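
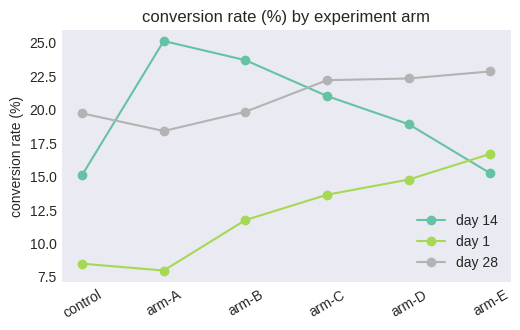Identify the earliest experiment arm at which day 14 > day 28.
control: day 14 ≈ 16 vs day 28 ≈ 20 (not yet); arm-A: day 14 ≈ 26 vs day 28 ≈ 18 (first crossover).

arm-A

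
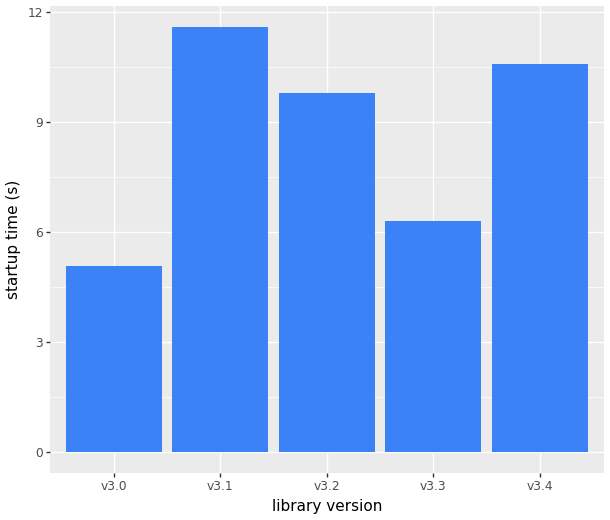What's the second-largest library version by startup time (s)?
Top 3: v3.1 ≈ 12, v3.4 ≈ 11, v3.2 ≈ 10.

v3.4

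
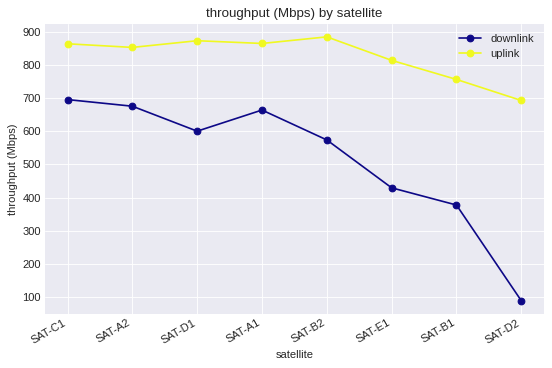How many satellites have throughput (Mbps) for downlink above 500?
5

Above 500: SAT-C1, SAT-A2, SAT-D1, SAT-A1, SAT-B2.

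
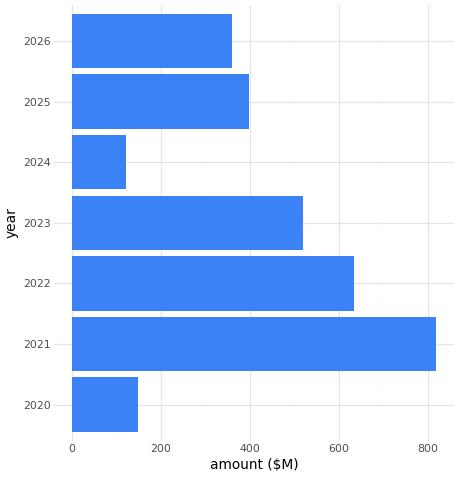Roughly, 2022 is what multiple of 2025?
≈ 1.5×

2022 ≈ 600, 2025 ≈ 400; 600/400 ≈ 1.5.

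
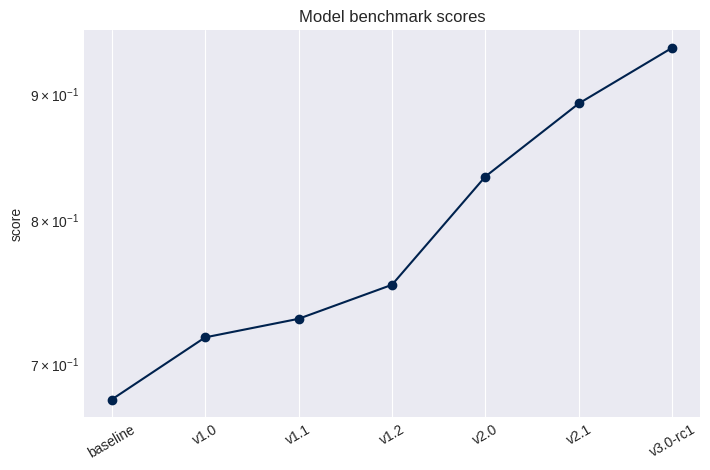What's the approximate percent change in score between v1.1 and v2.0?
≈ +13.3%

v1.1 ≈ 0.75, v2.0 ≈ 0.85; (0.85 − 0.75) / 0.75 ≈ +13.3%.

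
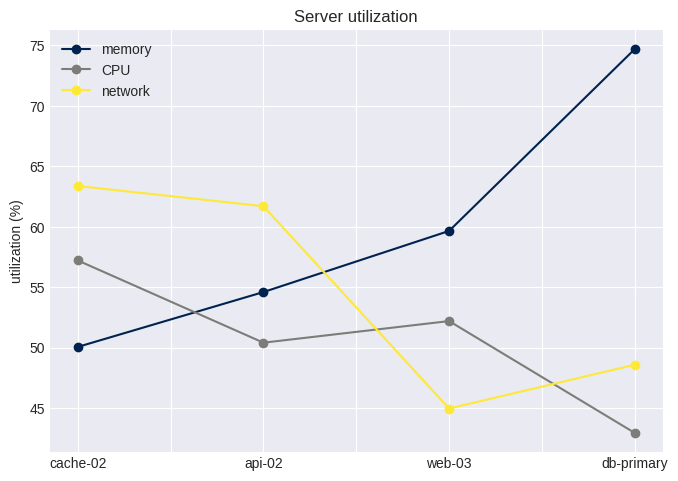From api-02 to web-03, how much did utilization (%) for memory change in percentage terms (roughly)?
≈ +9.1%

api-02 ≈ 55, web-03 ≈ 60; (60 − 55) / 55 ≈ +9.1%.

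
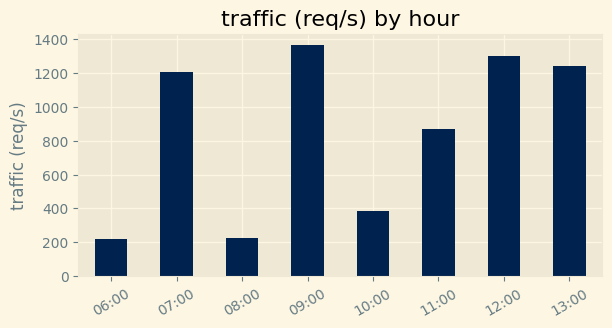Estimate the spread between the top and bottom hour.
Max 09:00 ≈ 1400, min 06:00 ≈ 200; range ≈ 1200.

≈ 1200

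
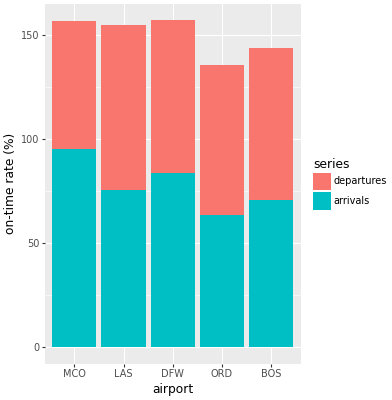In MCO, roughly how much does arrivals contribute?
≈ 100

arrivals top ≈ 100, bottom ≈ 0; segment ≈ 100.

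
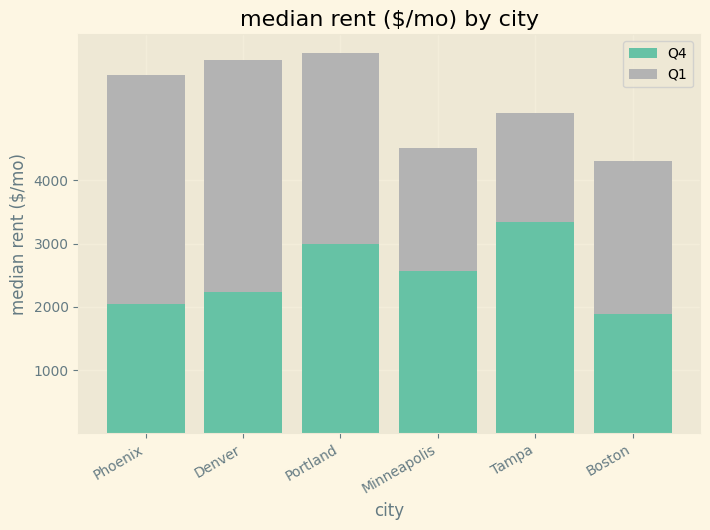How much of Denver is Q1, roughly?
≈ 4000

Q1 top ≈ 6000, bottom ≈ 2000; segment ≈ 4000.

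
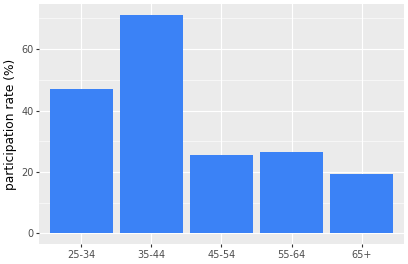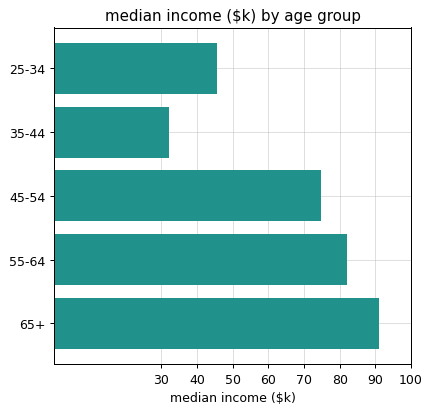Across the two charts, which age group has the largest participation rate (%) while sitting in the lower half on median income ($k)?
35-44

Chart 2 median median income ($k) ≈ 70; below-median age groups: 25-34, 35-44. Among those, 35-44 has the highest participation rate (%) (≈ 70).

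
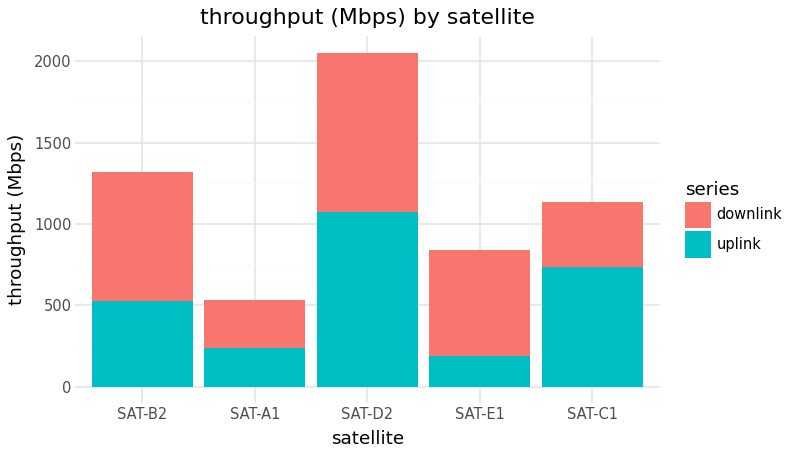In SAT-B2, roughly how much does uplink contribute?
uplink top ≈ 600, bottom ≈ 0; segment ≈ 600.

≈ 600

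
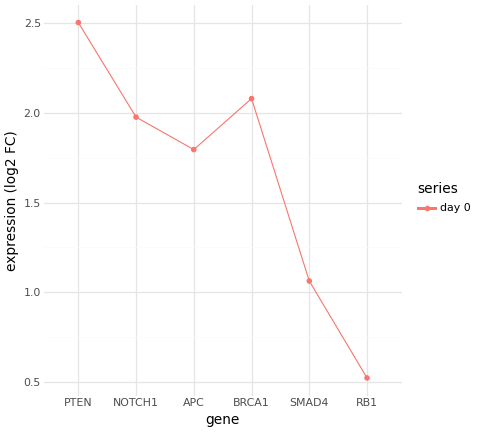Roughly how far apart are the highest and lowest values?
Max PTEN ≈ 2.6, min RB1 ≈ 0.6; range ≈ 2.0.

≈ 2.0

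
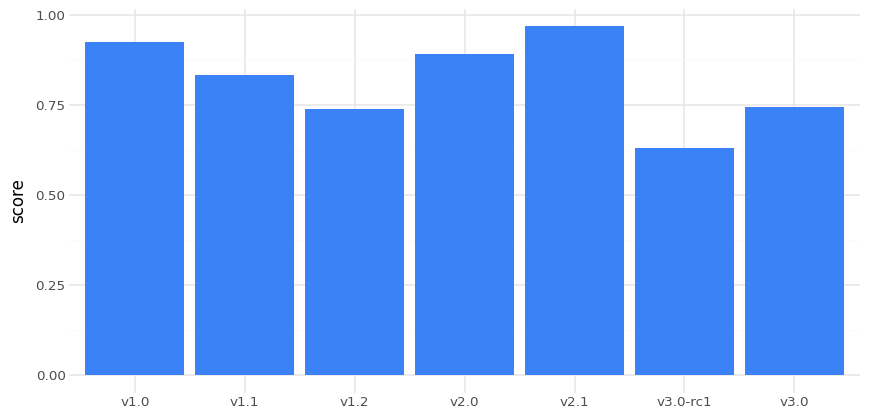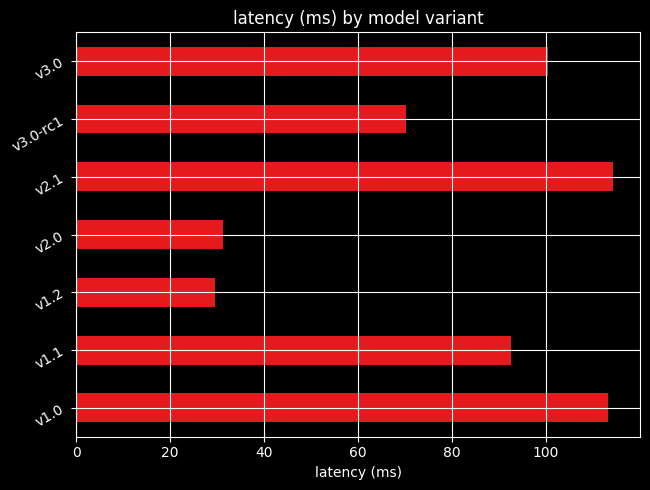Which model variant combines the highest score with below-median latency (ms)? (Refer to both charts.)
Chart 2 median latency (ms) ≈ 100; below-median model variants: v1.2, v2.0, v3.0-rc1. Among those, v2.0 has the highest score (≈ 0.9).

v2.0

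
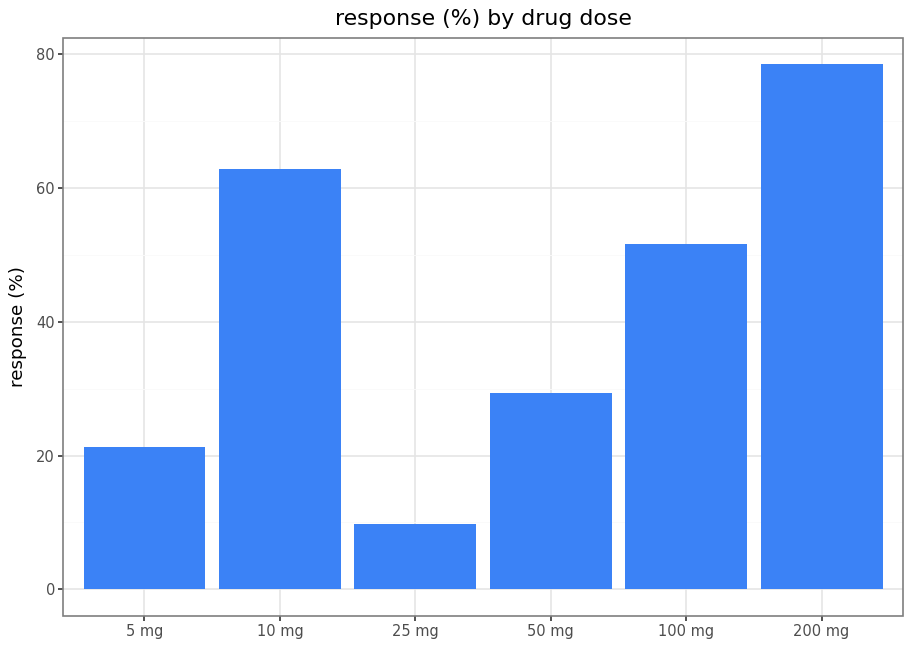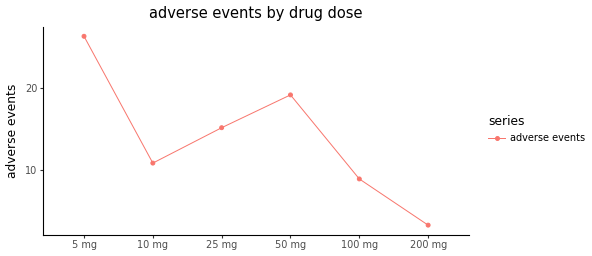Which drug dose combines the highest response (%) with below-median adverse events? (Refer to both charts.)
200 mg

Chart 2 median adverse events ≈ 15; below-median drug doses: 10 mg, 100 mg, 200 mg. Among those, 200 mg has the highest response (%) (≈ 80).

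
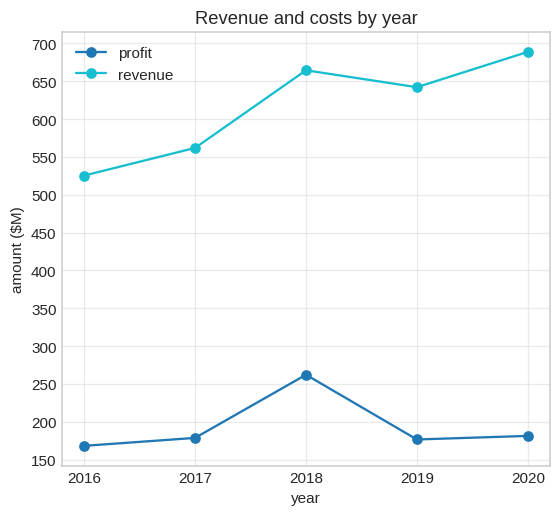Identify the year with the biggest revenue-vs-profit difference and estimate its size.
2020, ≈ 500 $M

2020: revenue ≈ 700, profit ≈ 200 → gap ≈ 500. Next-largest (2019) is only ≈ 450.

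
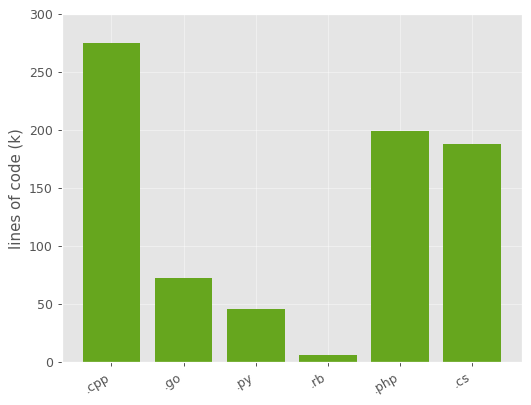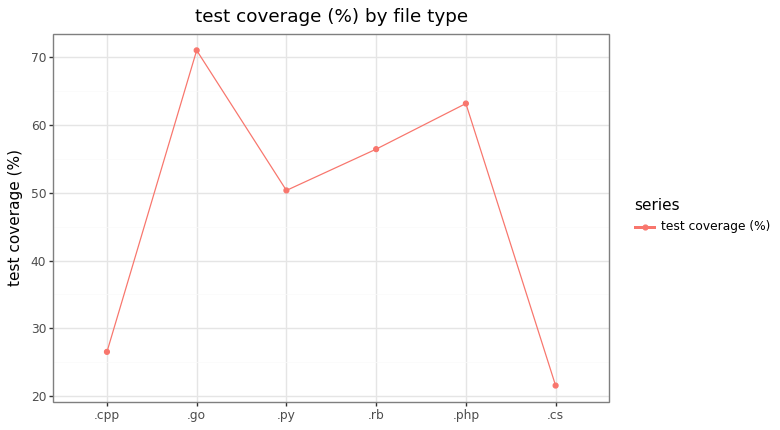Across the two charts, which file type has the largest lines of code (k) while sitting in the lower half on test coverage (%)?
.cpp

Chart 2 median test coverage (%) ≈ 50; below-median file types: .cpp, .py, .cs. Among those, .cpp has the highest lines of code (k) (≈ 250).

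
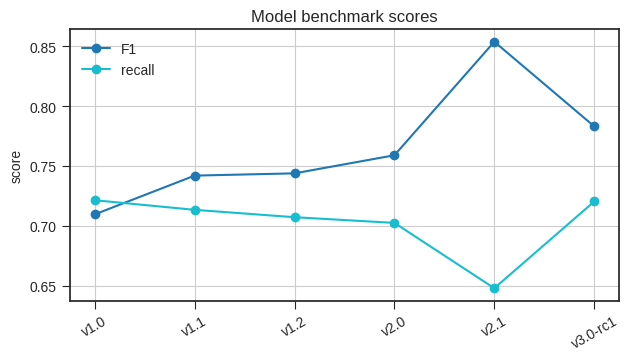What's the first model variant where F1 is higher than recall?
v1.0: F1 ≈ 0.70 vs recall ≈ 0.72 (not yet); v1.1: F1 ≈ 0.74 vs recall ≈ 0.72 (first crossover).

v1.1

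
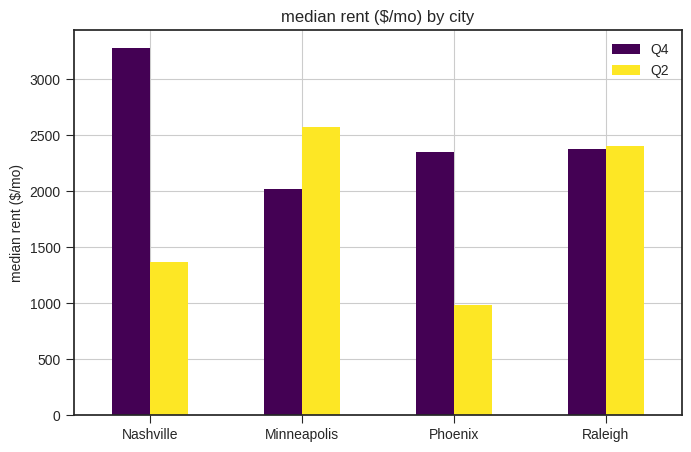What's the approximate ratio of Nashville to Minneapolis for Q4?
Nashville ≈ 3500, Minneapolis ≈ 2000; 3500/2000 ≈ 1.75.

≈ 1.75×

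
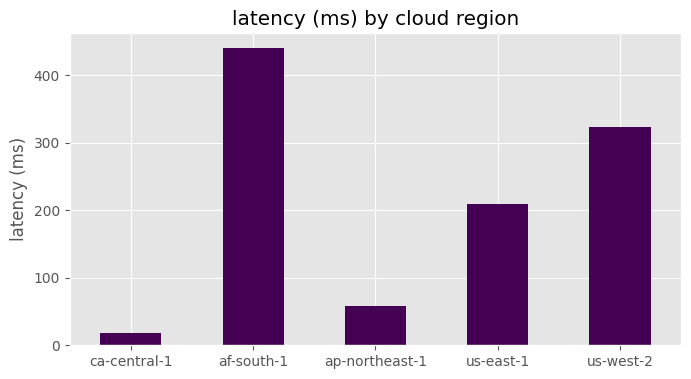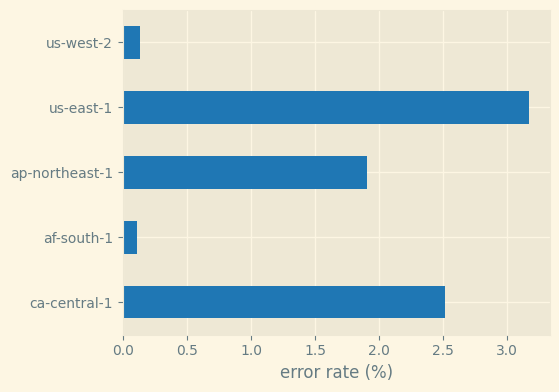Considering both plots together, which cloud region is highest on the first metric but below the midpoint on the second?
Chart 2 median error rate (%) ≈ 2; below-median cloud regions: af-south-1, us-west-2. Among those, af-south-1 has the highest latency (ms) (≈ 450).

af-south-1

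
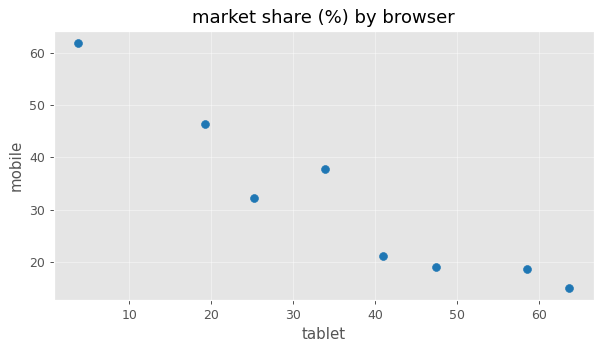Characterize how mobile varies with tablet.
Points are negatively correlated; strong (|r| ≈ 0.9).

negative, strong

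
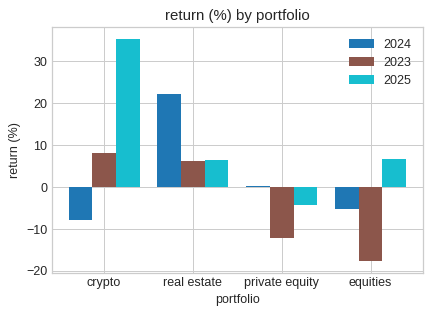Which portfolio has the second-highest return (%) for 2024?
Top 3 for 2024: real estate ≈ 20, private equity ≈ 0, equities ≈ -5.

private equity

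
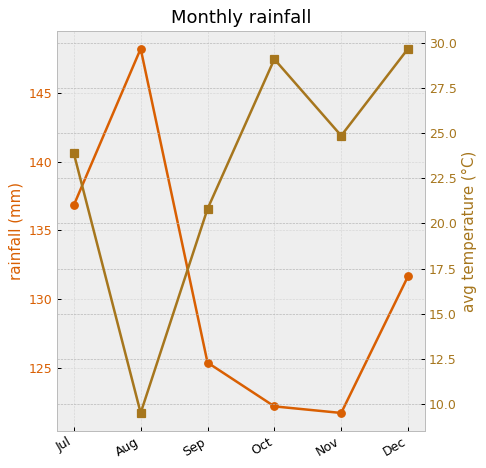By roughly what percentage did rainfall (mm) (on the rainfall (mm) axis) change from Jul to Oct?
≈ -11.1%

Jul ≈ 135, Oct ≈ 120; (120 − 135) / 135 ≈ -11.1%.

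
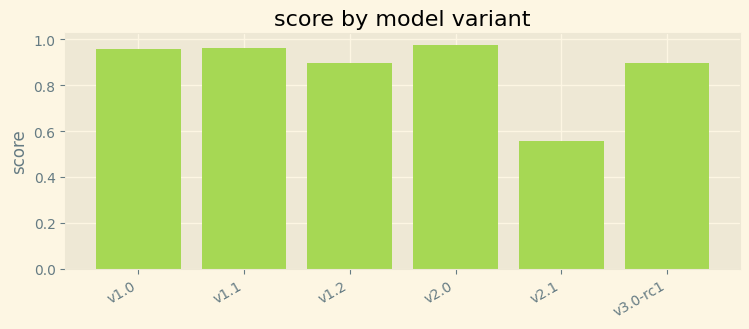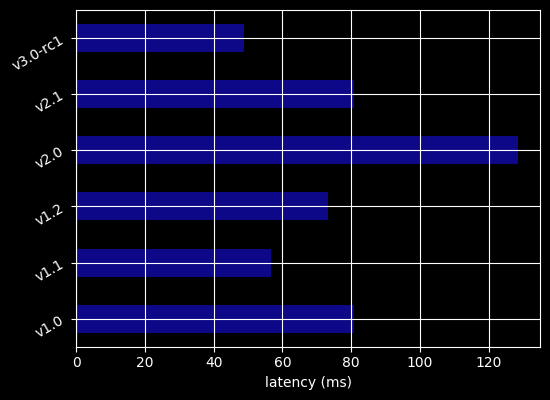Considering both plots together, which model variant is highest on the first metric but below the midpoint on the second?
Chart 2 median latency (ms) ≈ 80; below-median model variants: v1.1, v1.2, v3.0-rc1. Among those, v1.1 has the highest score (≈ 1).

v1.1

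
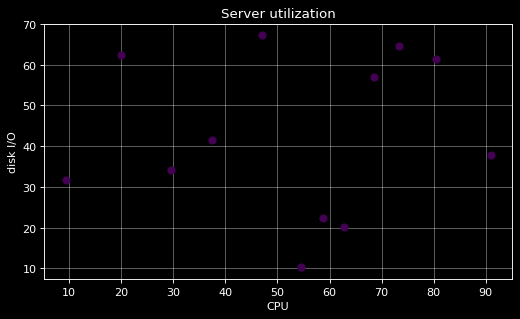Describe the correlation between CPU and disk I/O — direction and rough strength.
no clear correlation

Points are roughly uncorrelated; weak (|r| ≈ 0.1).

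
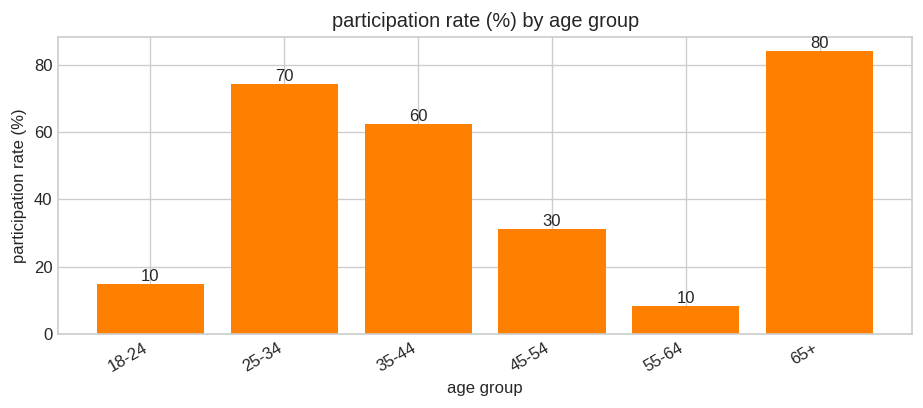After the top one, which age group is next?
Top 3: 65+ ≈ 80, 25-34 ≈ 70, 35-44 ≈ 60.

25-34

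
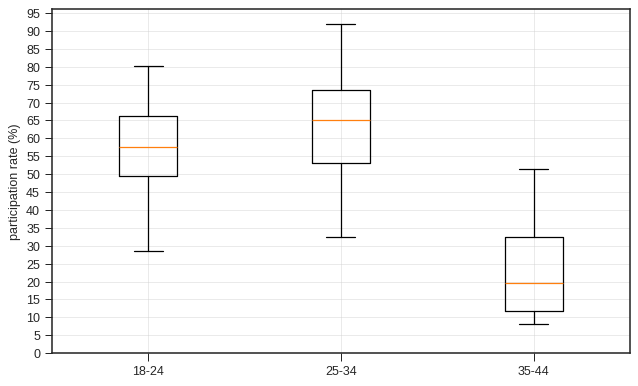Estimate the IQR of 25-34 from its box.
≈ 20

Q3 ≈ 75, Q1 ≈ 55; IQR ≈ 20.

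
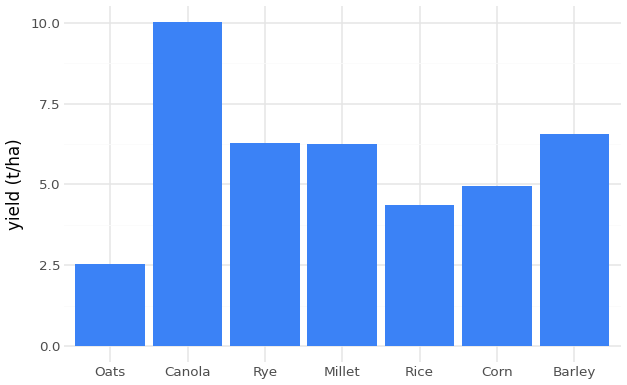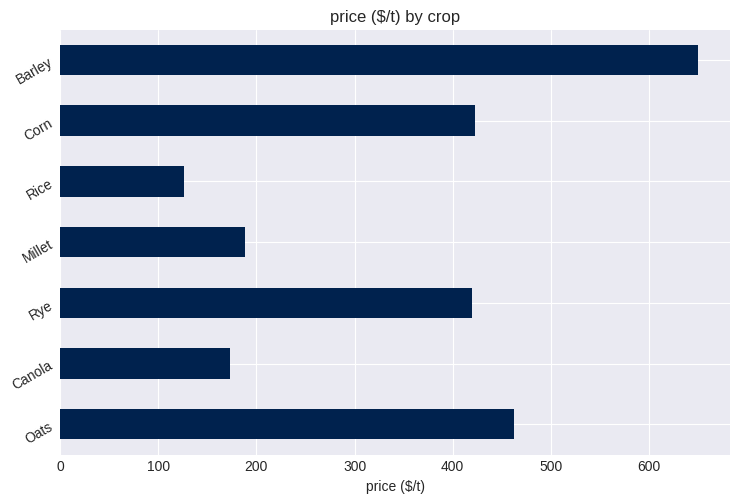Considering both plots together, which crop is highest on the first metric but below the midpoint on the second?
Chart 2 median price ($/t) ≈ 400; below-median crops: Canola, Millet, Rice. Among those, Canola has the highest yield (t/ha) (≈ 10).

Canola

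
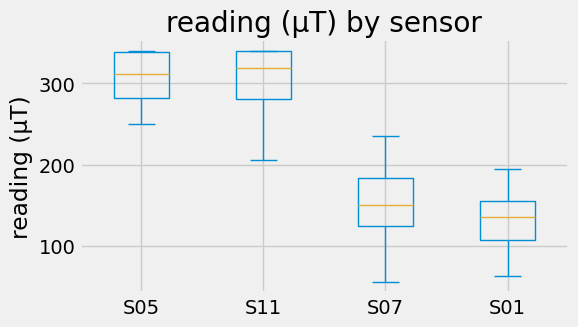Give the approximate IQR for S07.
Q3 ≈ 180, Q1 ≈ 120; IQR ≈ 60.

≈ 60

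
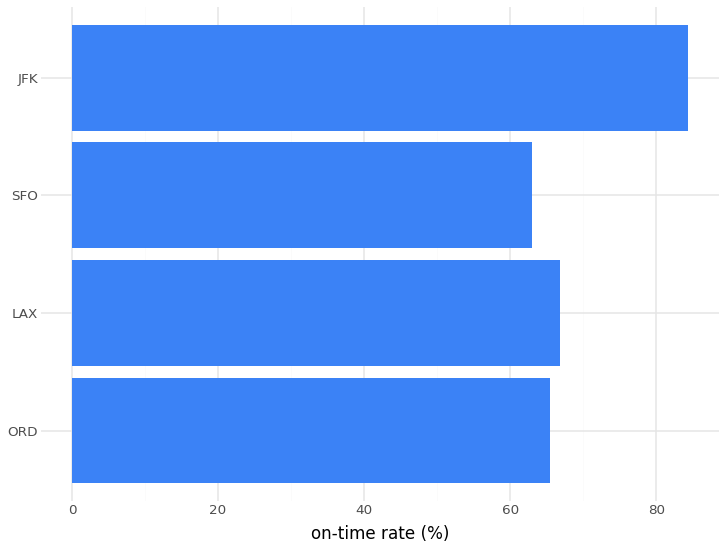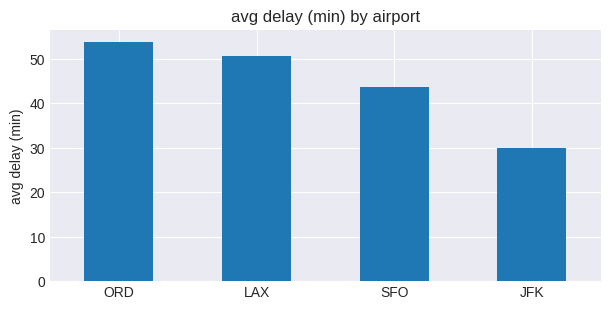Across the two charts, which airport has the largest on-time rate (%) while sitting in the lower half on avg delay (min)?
Chart 2 median avg delay (min) ≈ 45; below-median airports: SFO, JFK. Among those, JFK has the highest on-time rate (%) (≈ 80).

JFK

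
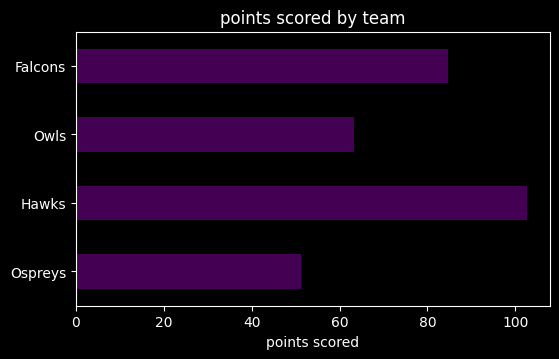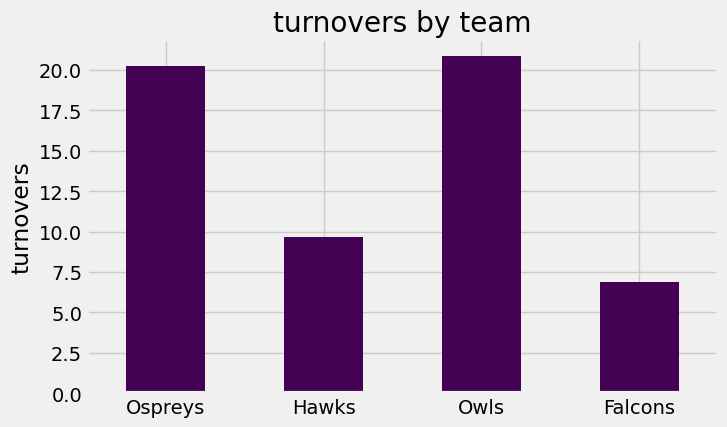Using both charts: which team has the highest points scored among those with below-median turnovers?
Chart 2 median turnovers ≈ 14; below-median teams: Hawks, Falcons. Among those, Hawks has the highest points scored (≈ 100).

Hawks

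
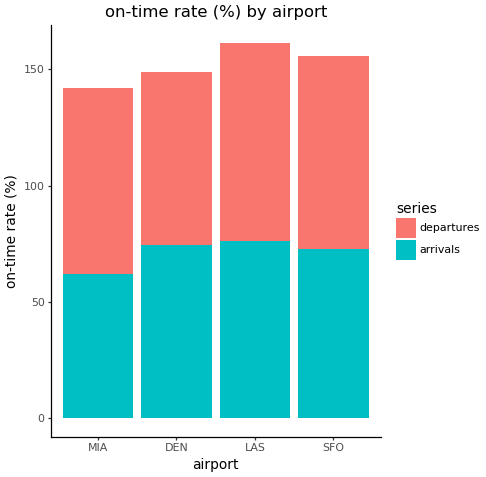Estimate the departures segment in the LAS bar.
departures top ≈ 160, bottom ≈ 80; segment ≈ 80.

≈ 80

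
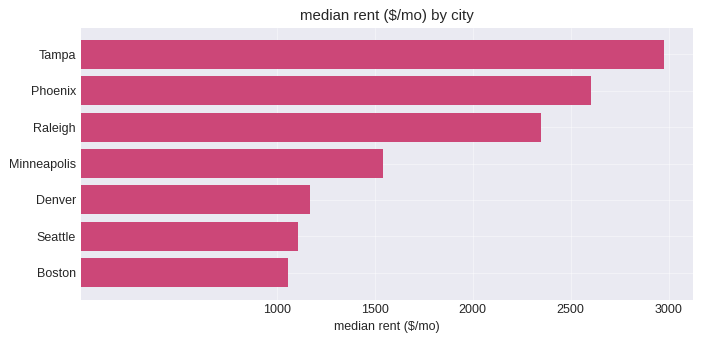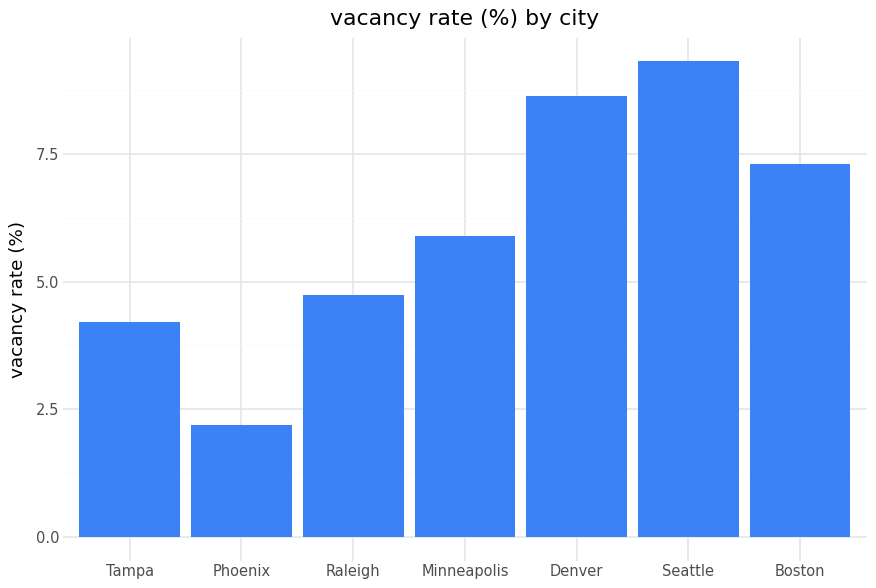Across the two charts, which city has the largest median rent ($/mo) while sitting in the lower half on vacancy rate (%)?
Tampa

Chart 2 median vacancy rate (%) ≈ 6; below-median cities: Tampa, Phoenix, Raleigh. Among those, Tampa has the highest median rent ($/mo) (≈ 3000).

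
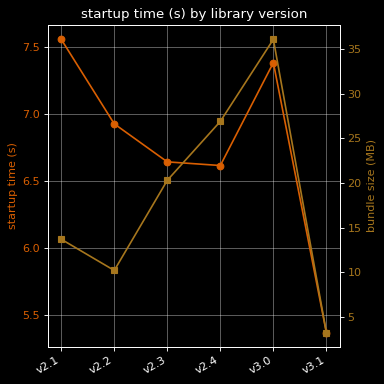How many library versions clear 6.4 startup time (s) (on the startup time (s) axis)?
Above 6.4: v2.1, v2.2, v2.3, v2.4, v3.0.

5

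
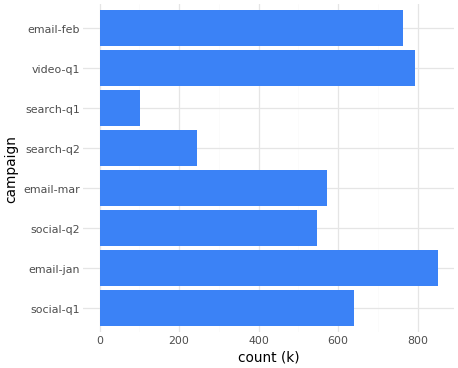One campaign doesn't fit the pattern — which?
search-q1

search-q1 ≈ 100; the rest sit between ≈ 200 and ≈ 800.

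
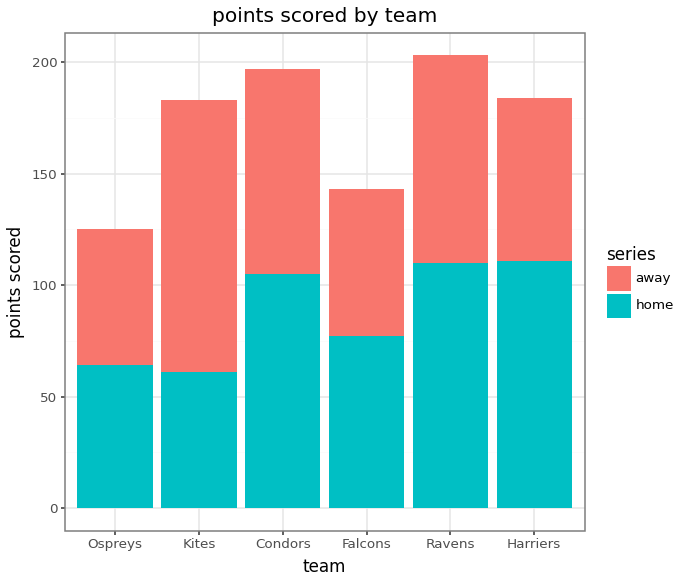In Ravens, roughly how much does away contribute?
away top ≈ 200, bottom ≈ 120; segment ≈ 80.

≈ 80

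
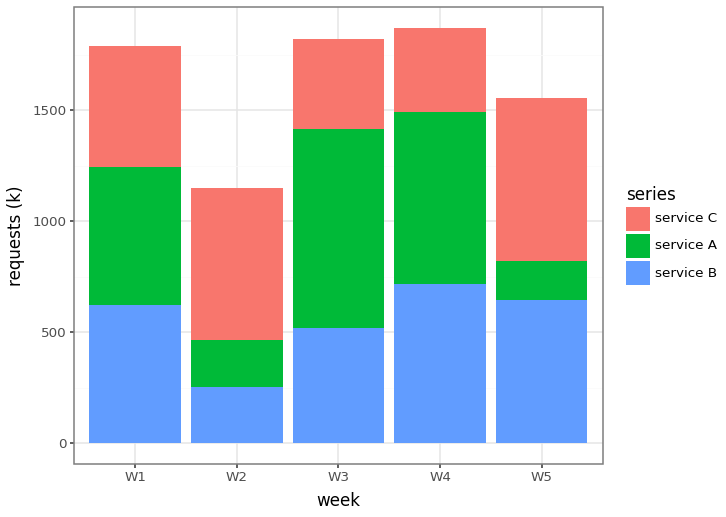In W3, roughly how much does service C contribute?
≈ 400

service C top ≈ 1800, bottom ≈ 1400; segment ≈ 400.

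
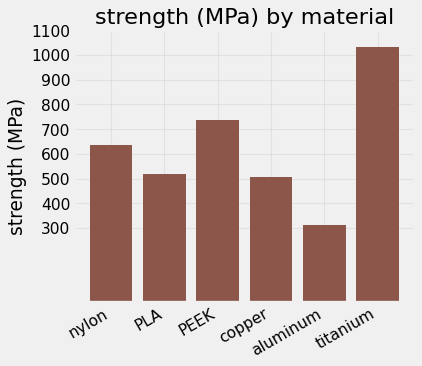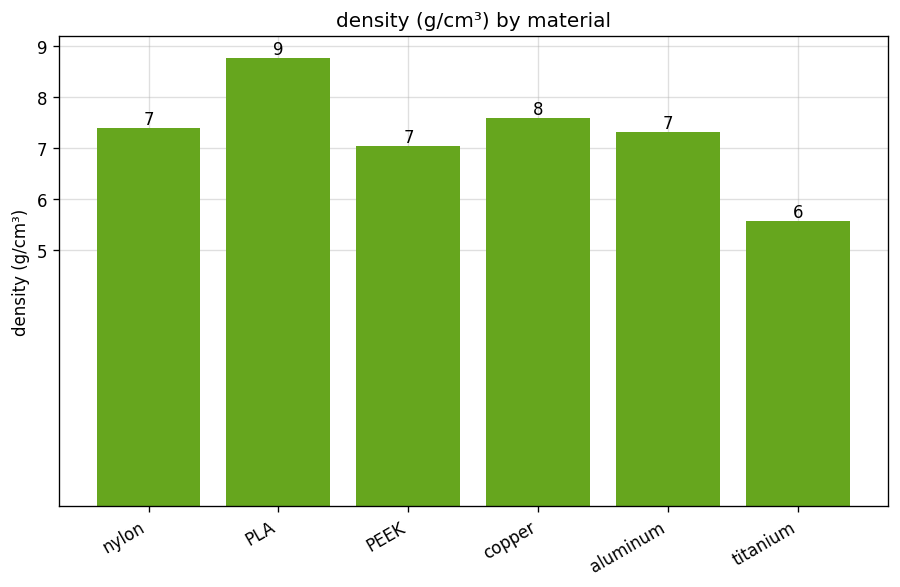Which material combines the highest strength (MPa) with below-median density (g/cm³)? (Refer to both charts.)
Chart 2 median density (g/cm³) ≈ 7; below-median materials: PEEK, aluminum, titanium. Among those, titanium has the highest strength (MPa) (≈ 1000).

titanium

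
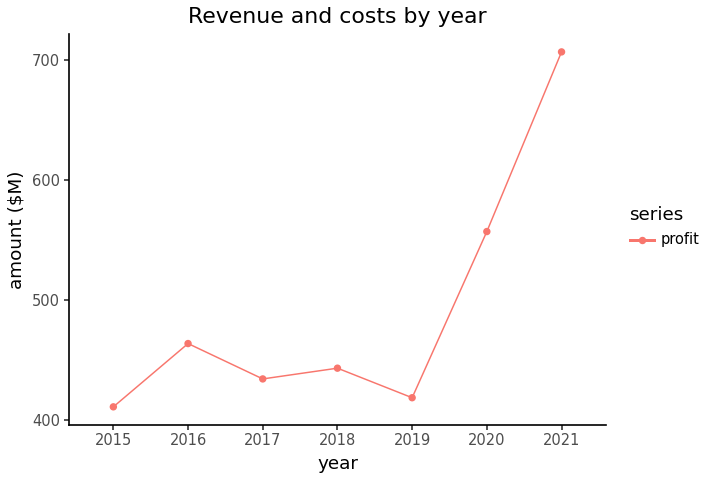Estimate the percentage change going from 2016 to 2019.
2016 ≈ 475, 2019 ≈ 425; (425 − 475) / 475 ≈ -10.5%.

≈ -10.5%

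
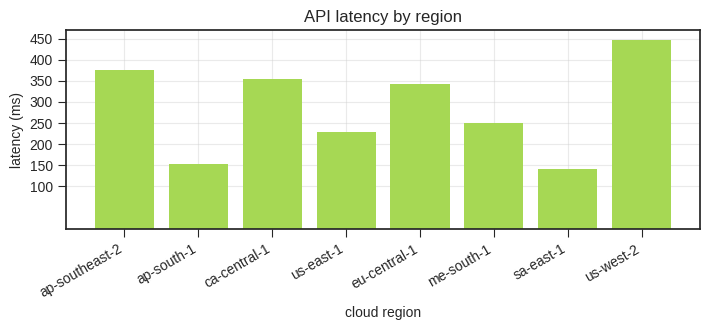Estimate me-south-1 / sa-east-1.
≈ 1.67×

me-south-1 ≈ 250, sa-east-1 ≈ 150; 250/150 ≈ 1.67.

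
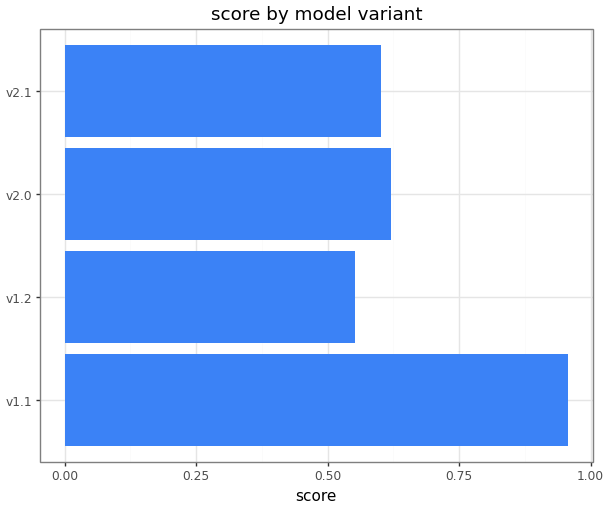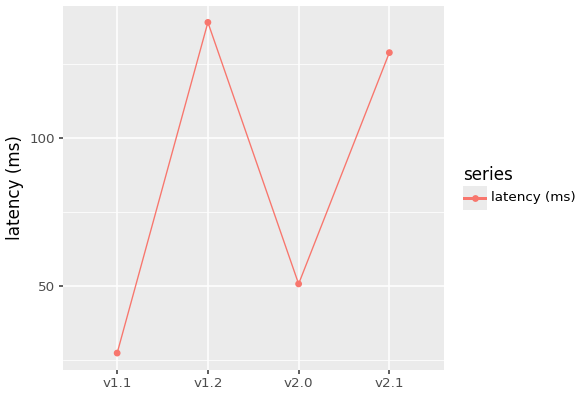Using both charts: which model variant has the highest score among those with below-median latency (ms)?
v1.1

Chart 2 median latency (ms) ≈ 80; below-median model variants: v1.1, v2.0. Among those, v1.1 has the highest score (≈ 1).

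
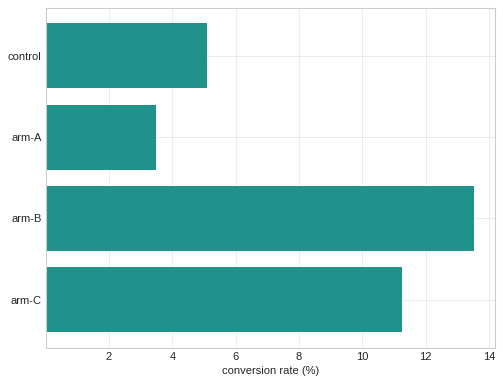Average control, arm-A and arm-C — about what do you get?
(6 + 4 + 12) / 3 ≈ 7.

≈ 7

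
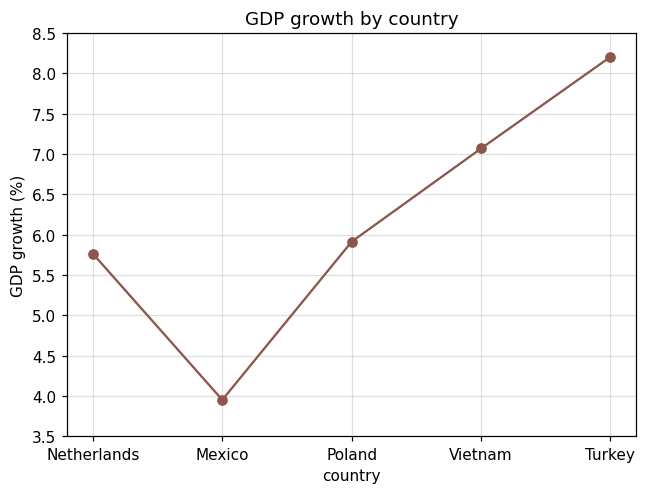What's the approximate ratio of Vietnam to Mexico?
≈ 1.75×

Vietnam ≈ 7.0, Mexico ≈ 4.0; 7.0/4.0 ≈ 1.75.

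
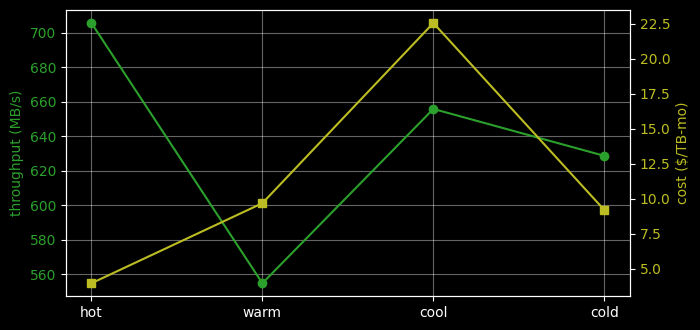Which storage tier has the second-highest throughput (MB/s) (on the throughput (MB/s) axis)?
Top 3 (on the throughput (MB/s) axis): hot ≈ 700, cool ≈ 660, cold ≈ 620.

cool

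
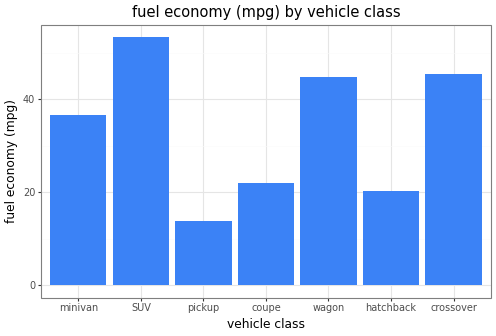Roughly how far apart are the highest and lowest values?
Max SUV ≈ 55, min pickup ≈ 15; range ≈ 40.

≈ 40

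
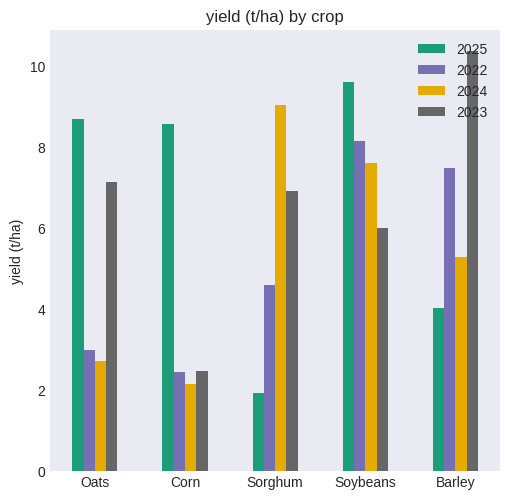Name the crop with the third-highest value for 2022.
Sorghum

Top 4 for 2022: Soybeans ≈ 8, Barley ≈ 7, Sorghum ≈ 5, Oats ≈ 3.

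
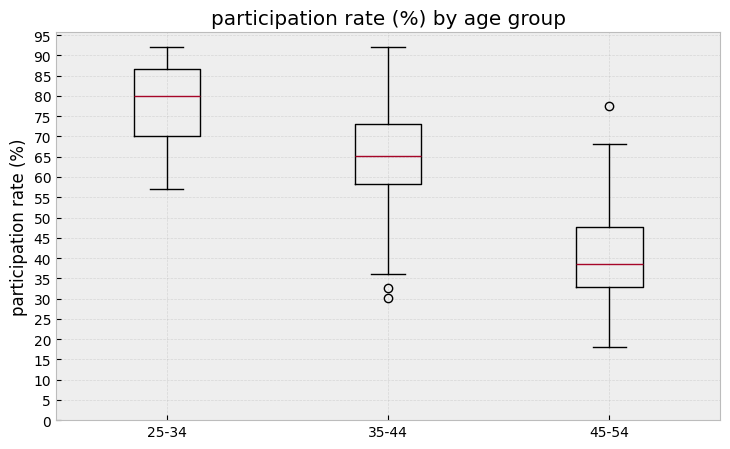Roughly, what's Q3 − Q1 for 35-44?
Q3 ≈ 75, Q1 ≈ 60; IQR ≈ 15.

≈ 15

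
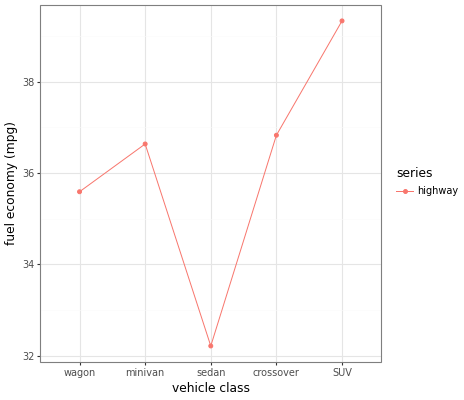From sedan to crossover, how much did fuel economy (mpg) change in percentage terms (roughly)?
≈ +15.6%

sedan ≈ 32, crossover ≈ 37; (37 − 32) / 32 ≈ +15.6%.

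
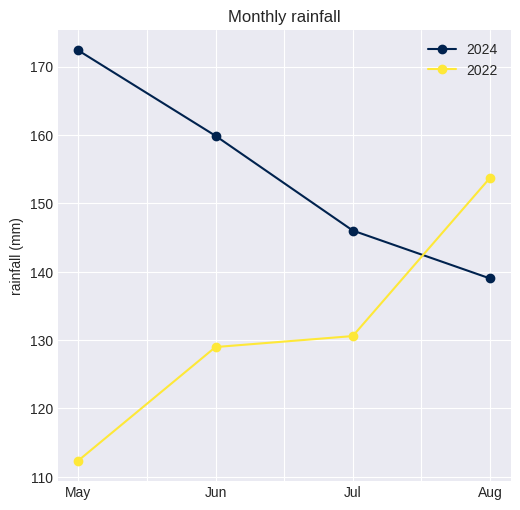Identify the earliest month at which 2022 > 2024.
Jul: 2022 ≈ 130 vs 2024 ≈ 145 (not yet); Aug: 2022 ≈ 155 vs 2024 ≈ 140 (first crossover).

Aug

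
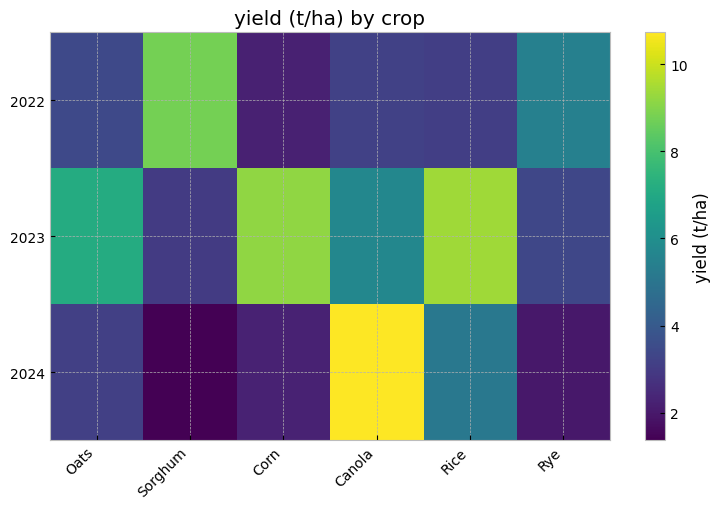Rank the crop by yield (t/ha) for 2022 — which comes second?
Rye

Top 3 for 2022: Sorghum ≈ 9, Rye ≈ 5, Oats ≈ 3.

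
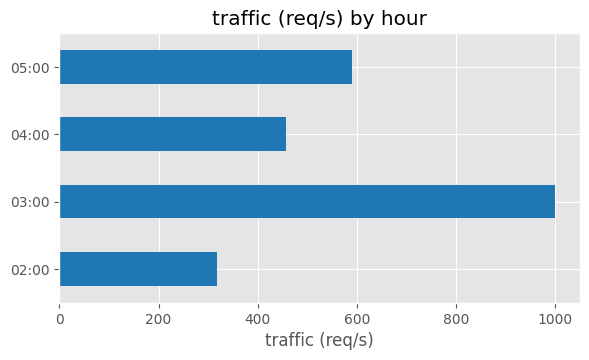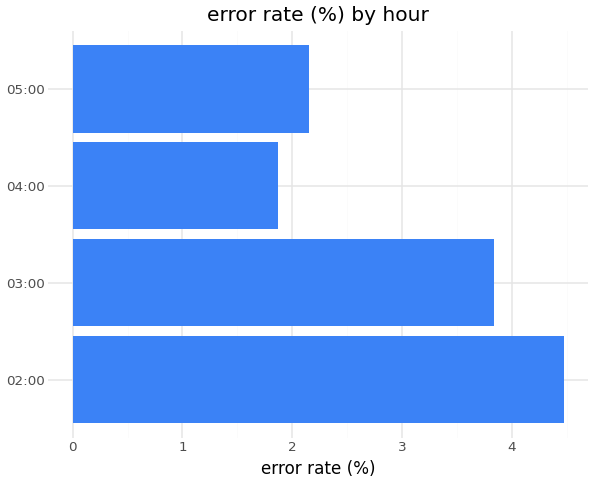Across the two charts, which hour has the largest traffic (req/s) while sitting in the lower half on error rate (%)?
05:00

Chart 2 median error rate (%) ≈ 3; below-median hours: 04:00, 05:00. Among those, 05:00 has the highest traffic (req/s) (≈ 600).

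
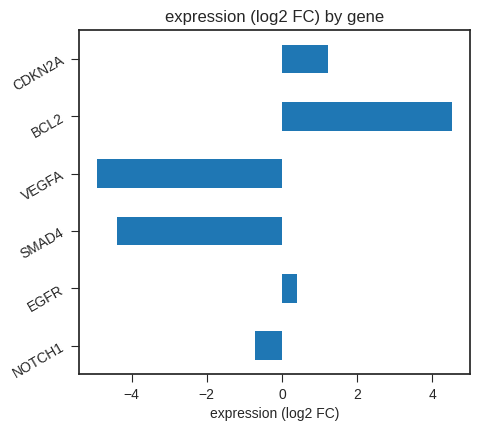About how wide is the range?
Max BCL2 ≈ 5, min VEGFA ≈ -5; range ≈ 10.

≈ 10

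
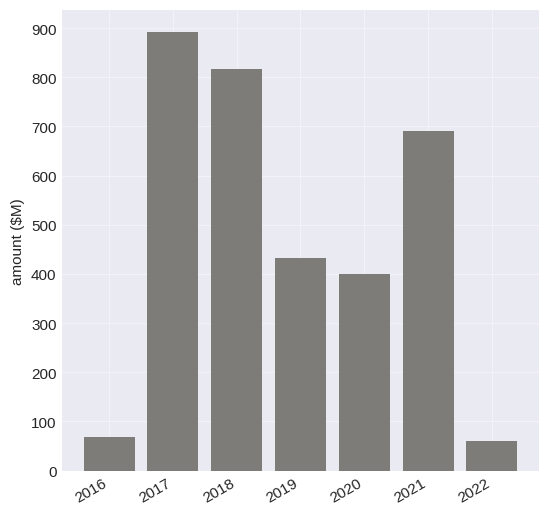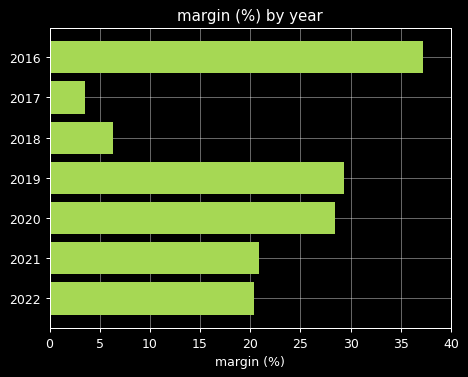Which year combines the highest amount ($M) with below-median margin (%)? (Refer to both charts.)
2017

Chart 2 median margin (%) ≈ 20; below-median years: 2017, 2018, 2022. Among those, 2017 has the highest amount ($M) (≈ 900).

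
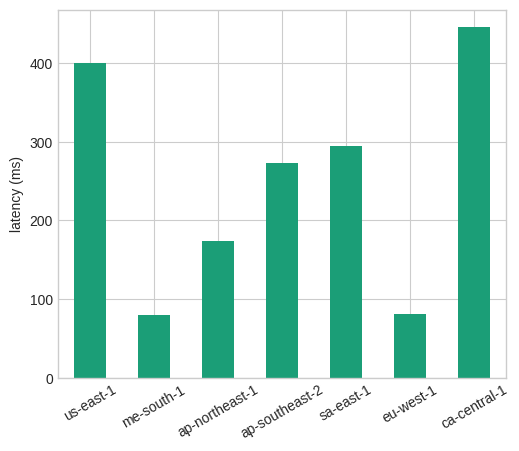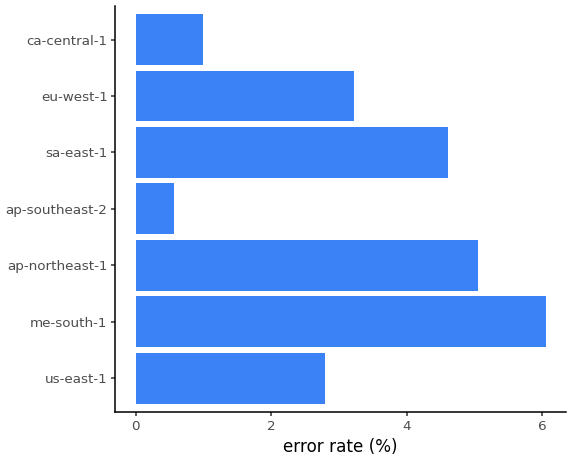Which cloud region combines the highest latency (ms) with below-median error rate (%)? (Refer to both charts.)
Chart 2 median error rate (%) ≈ 3; below-median cloud regions: us-east-1, ap-southeast-2, ca-central-1. Among those, ca-central-1 has the highest latency (ms) (≈ 450).

ca-central-1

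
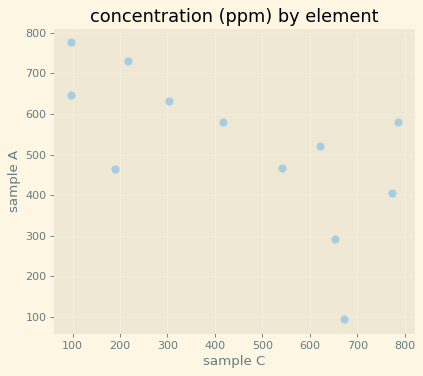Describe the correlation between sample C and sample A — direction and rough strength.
negative, moderate

Points are negatively correlated; moderate (|r| ≈ 0.6).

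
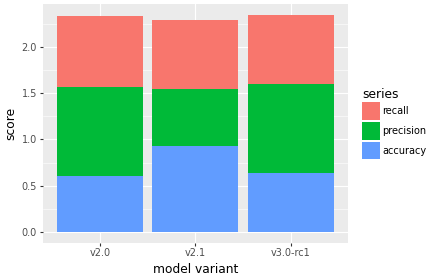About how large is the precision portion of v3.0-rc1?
≈ 1.0

precision top ≈ 1.6, bottom ≈ 0.6; segment ≈ 1.0.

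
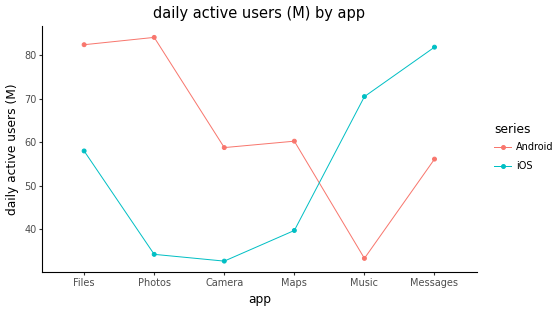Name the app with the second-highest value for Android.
Top 3 for Android: Photos ≈ 85, Files ≈ 80, Maps ≈ 60.

Files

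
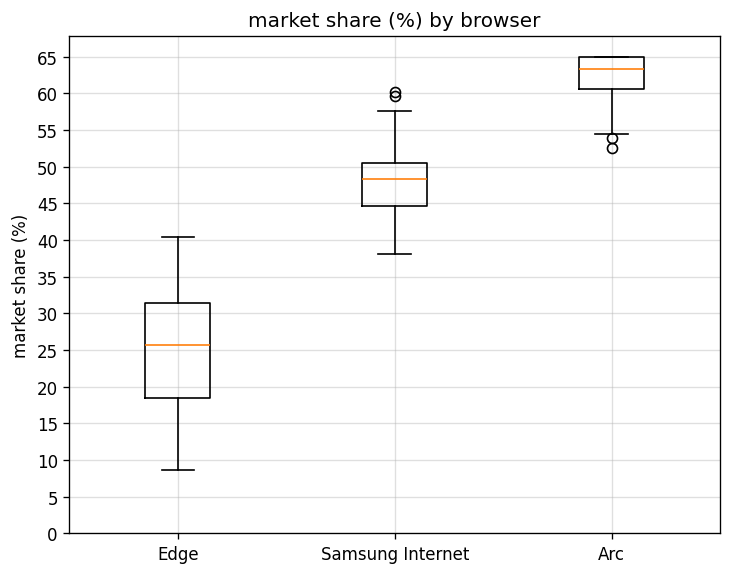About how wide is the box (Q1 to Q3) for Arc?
≈ 5

Q3 ≈ 65, Q1 ≈ 60; IQR ≈ 5.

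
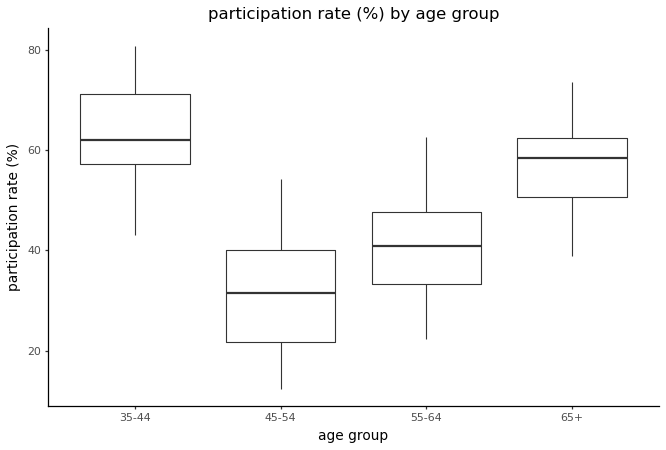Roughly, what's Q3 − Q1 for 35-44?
Q3 ≈ 70, Q1 ≈ 55; IQR ≈ 15.

≈ 15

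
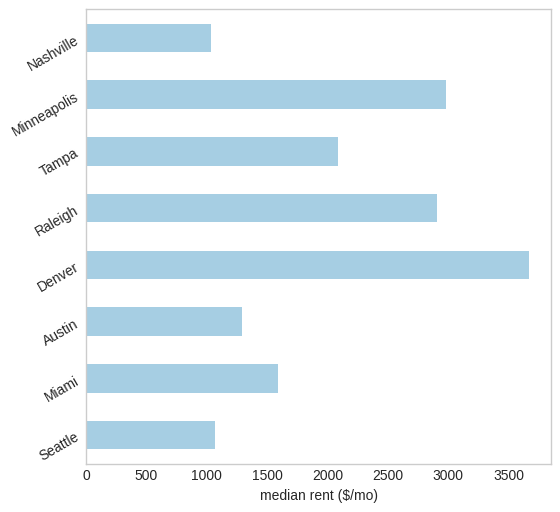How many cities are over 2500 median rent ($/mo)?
Above 2500: Denver, Raleigh, Minneapolis.

3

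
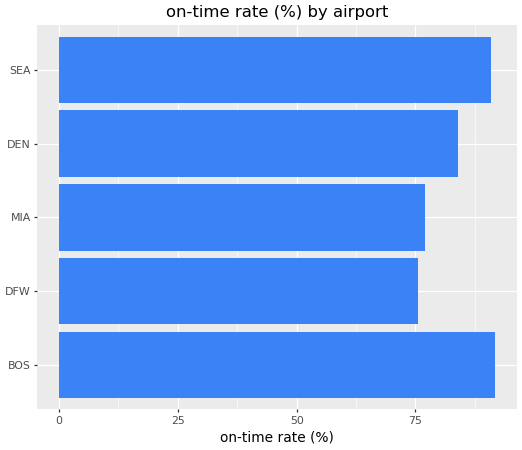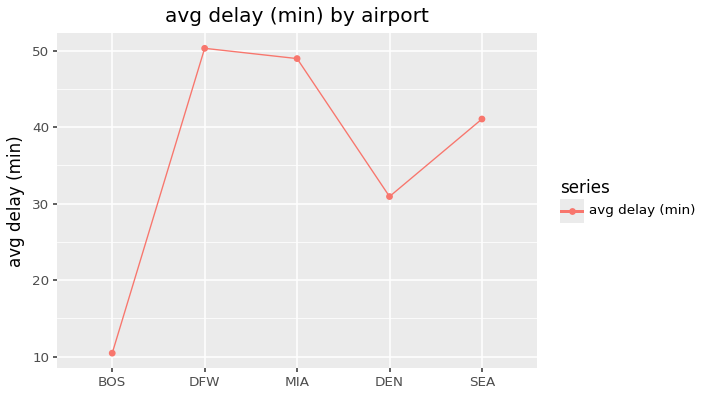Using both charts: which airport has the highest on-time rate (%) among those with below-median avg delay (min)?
BOS

Chart 2 median avg delay (min) ≈ 40; below-median airports: BOS, DEN. Among those, BOS has the highest on-time rate (%) (≈ 90).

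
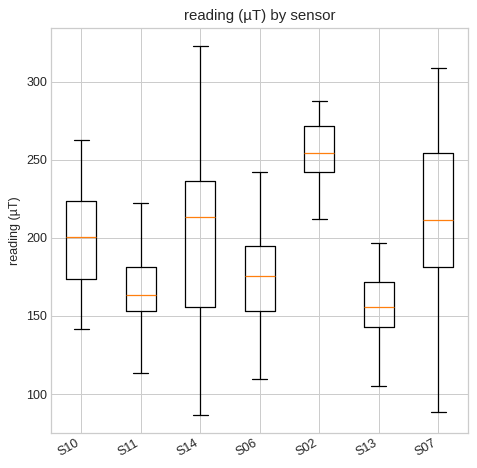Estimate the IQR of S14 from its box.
Q3 ≈ 240, Q1 ≈ 160; IQR ≈ 80.

≈ 80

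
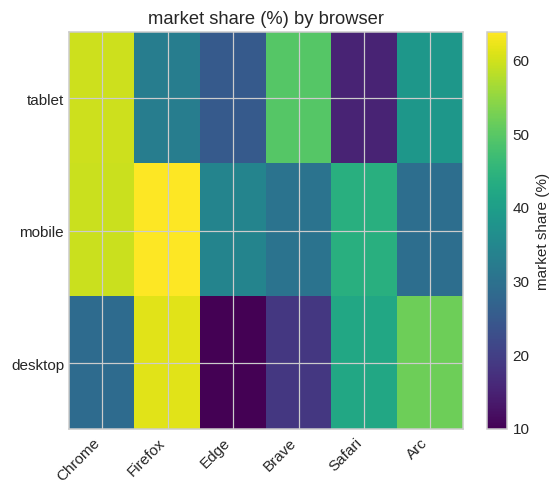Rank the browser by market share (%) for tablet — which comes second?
Top 3 for tablet: Chrome ≈ 60, Brave ≈ 50, Arc ≈ 40.

Brave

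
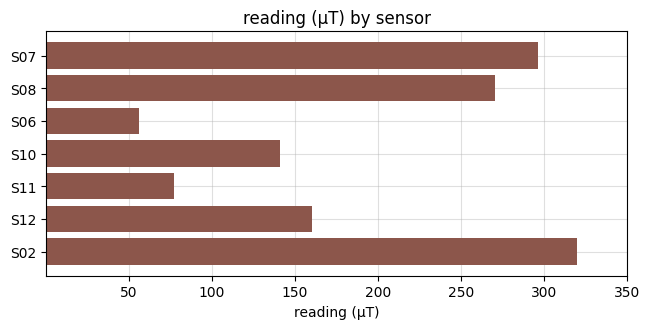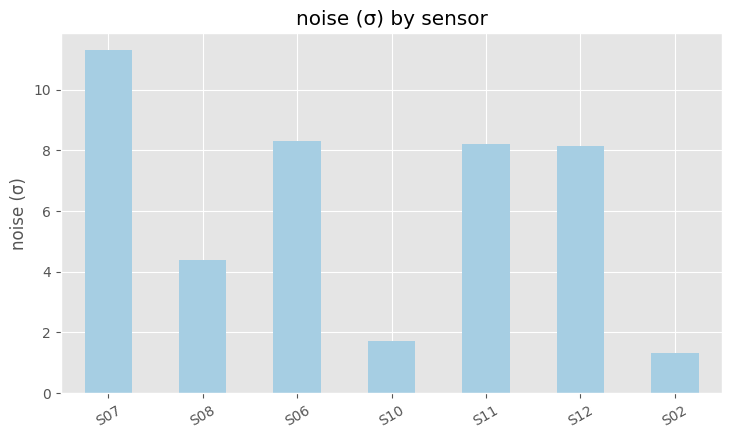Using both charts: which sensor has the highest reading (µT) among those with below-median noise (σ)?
Chart 2 median noise (σ) ≈ 8; below-median sensors: S08, S10, S02. Among those, S02 has the highest reading (µT) (≈ 300).

S02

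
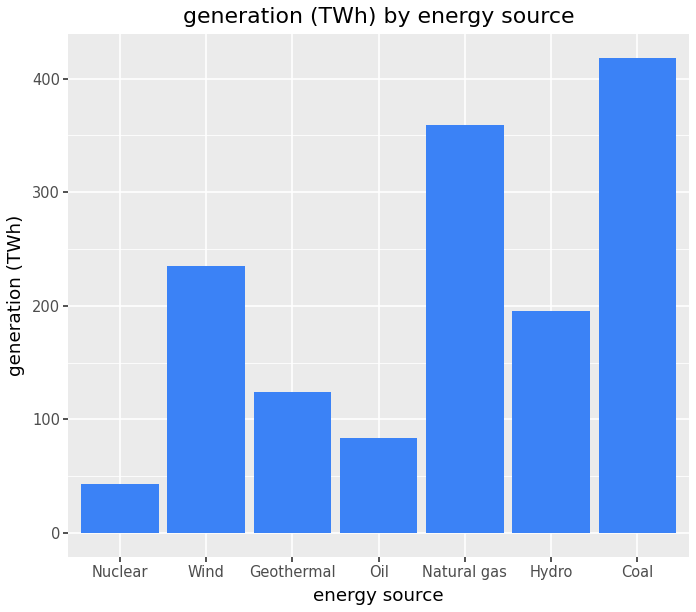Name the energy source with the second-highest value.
Natural gas

Top 3: Coal ≈ 400, Natural gas ≈ 350, Wind ≈ 250.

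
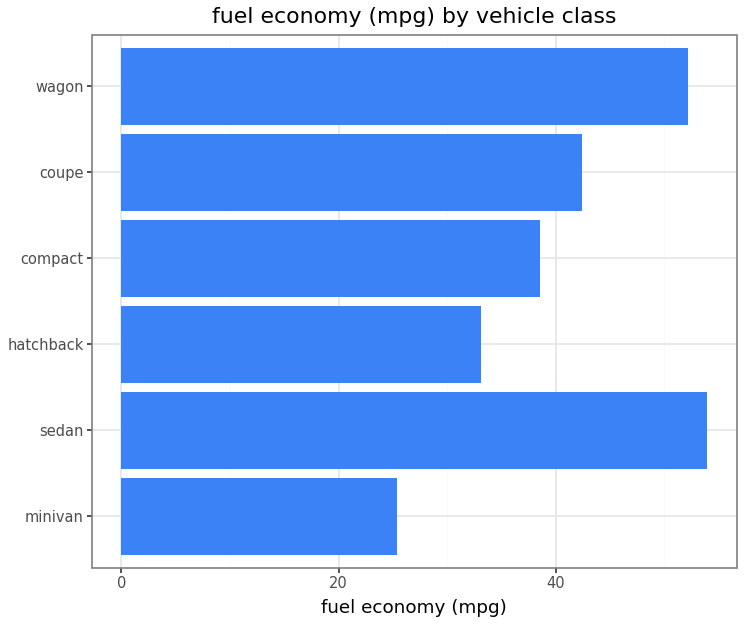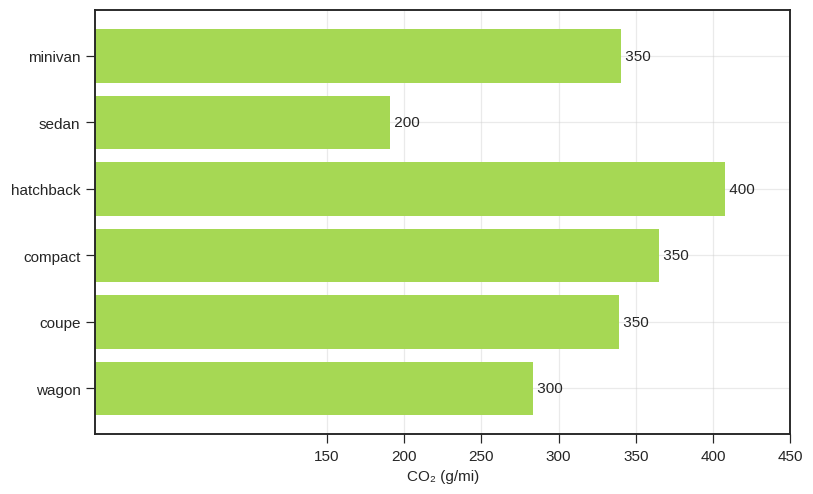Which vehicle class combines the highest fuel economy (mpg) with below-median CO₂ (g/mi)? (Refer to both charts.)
sedan

Chart 2 median CO₂ (g/mi) ≈ 350; below-median vehicle classes: sedan, coupe, wagon. Among those, sedan has the highest fuel economy (mpg) (≈ 55).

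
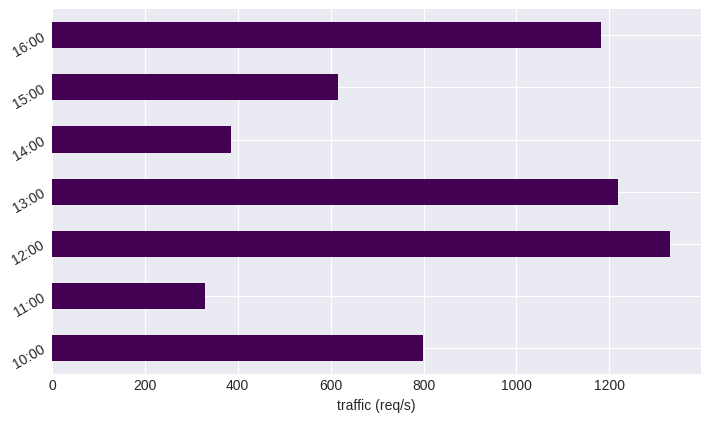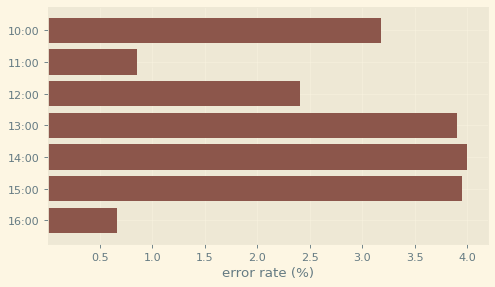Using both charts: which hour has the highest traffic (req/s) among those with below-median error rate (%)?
Chart 2 median error rate (%) ≈ 3; below-median hours: 11:00, 12:00, 16:00. Among those, 12:00 has the highest traffic (req/s) (≈ 1400).

12:00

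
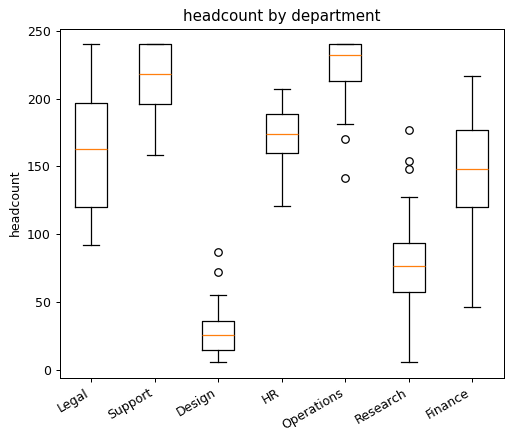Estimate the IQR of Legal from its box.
Q3 ≈ 200, Q1 ≈ 120; IQR ≈ 80.

≈ 80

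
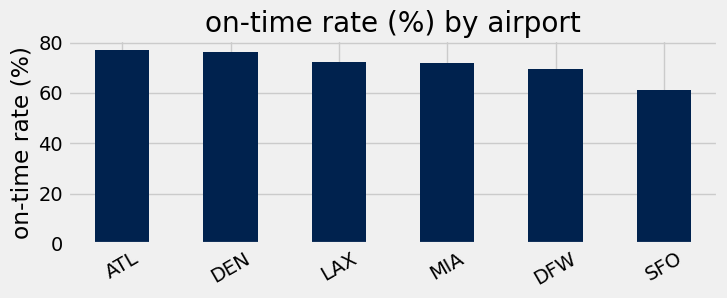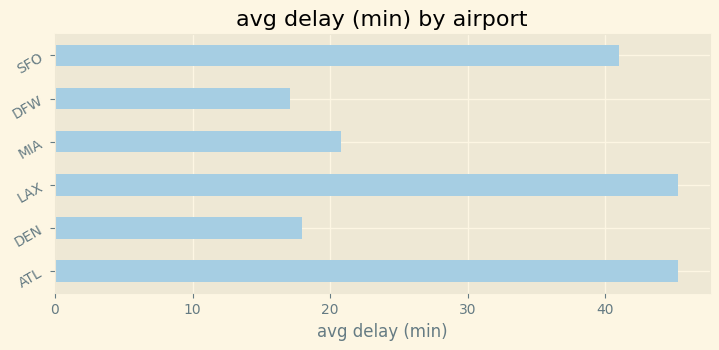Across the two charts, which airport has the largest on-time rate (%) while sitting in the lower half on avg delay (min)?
Chart 2 median avg delay (min) ≈ 30; below-median airports: DEN, MIA, DFW. Among those, DEN has the highest on-time rate (%) (≈ 80).

DEN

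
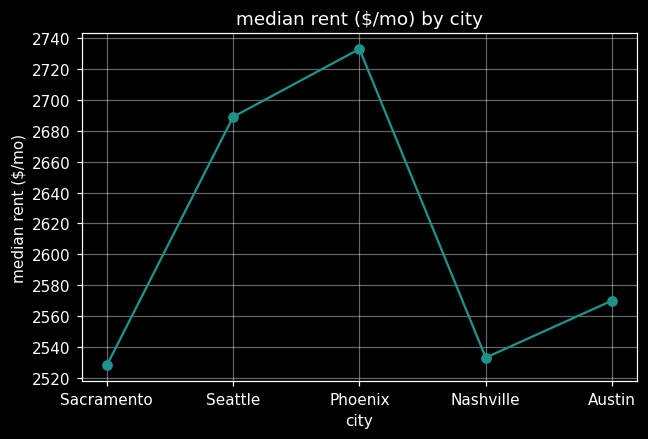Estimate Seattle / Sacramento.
Seattle ≈ 2680, Sacramento ≈ 2520; 2680/2520 ≈ 1.06.

≈ 1.06×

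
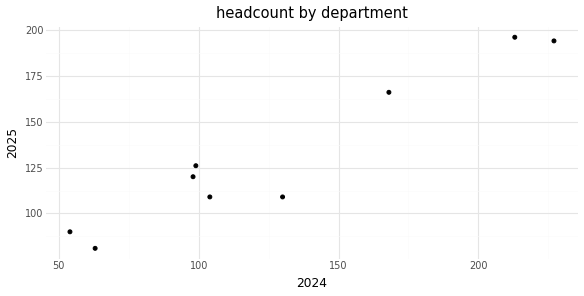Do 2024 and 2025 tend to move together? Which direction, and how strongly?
positive, strong

Points are positively correlated; strong (|r| ≈ 1.0).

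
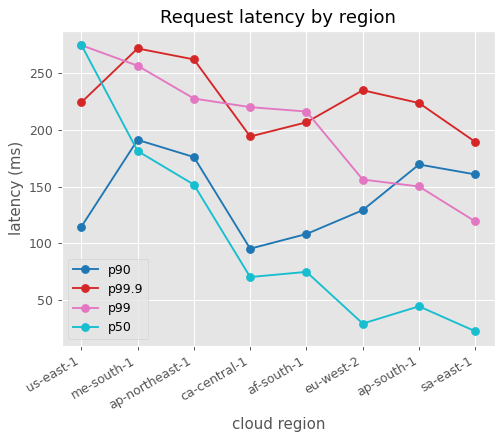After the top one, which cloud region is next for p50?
me-south-1

Top 3 for p50: us-east-1 ≈ 275, me-south-1 ≈ 175, ap-northeast-1 ≈ 150.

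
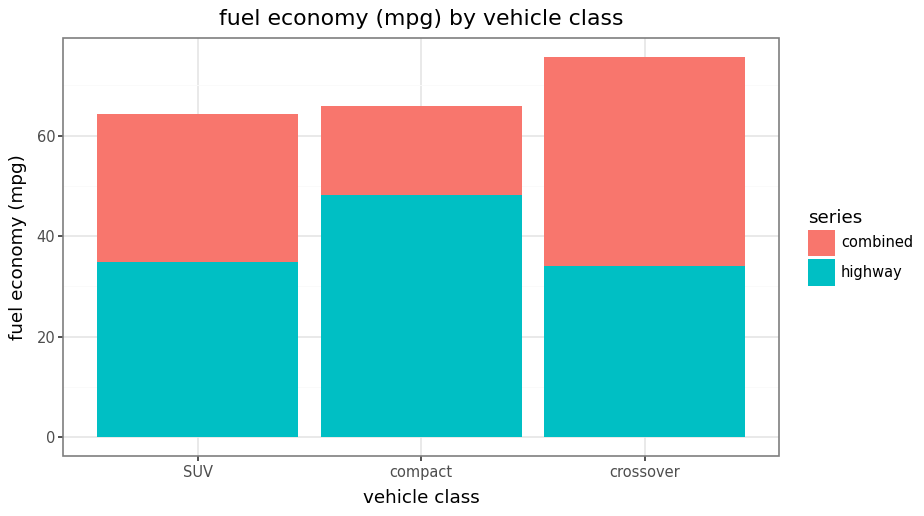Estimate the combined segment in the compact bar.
≈ 20

combined top ≈ 70, bottom ≈ 50; segment ≈ 20.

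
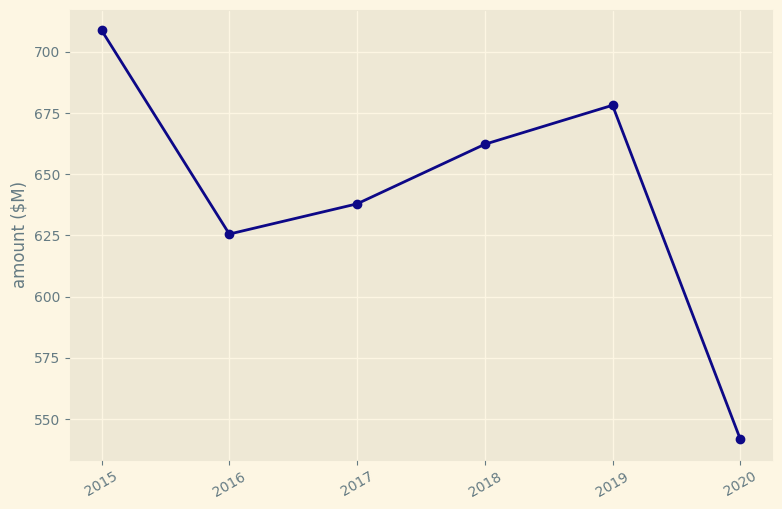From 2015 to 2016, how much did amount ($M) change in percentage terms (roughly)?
2015 ≈ 700, 2016 ≈ 620; (620 − 700) / 700 ≈ -11.4%.

≈ -11.4%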